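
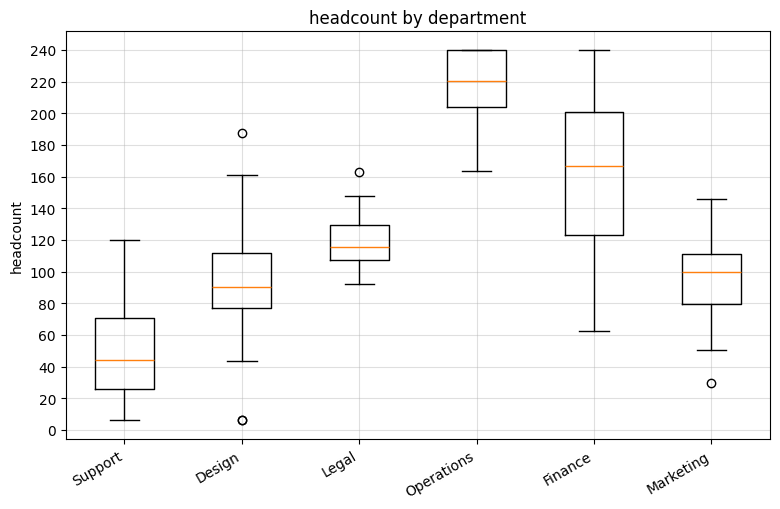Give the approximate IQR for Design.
≈ 40

Q3 ≈ 120, Q1 ≈ 80; IQR ≈ 40.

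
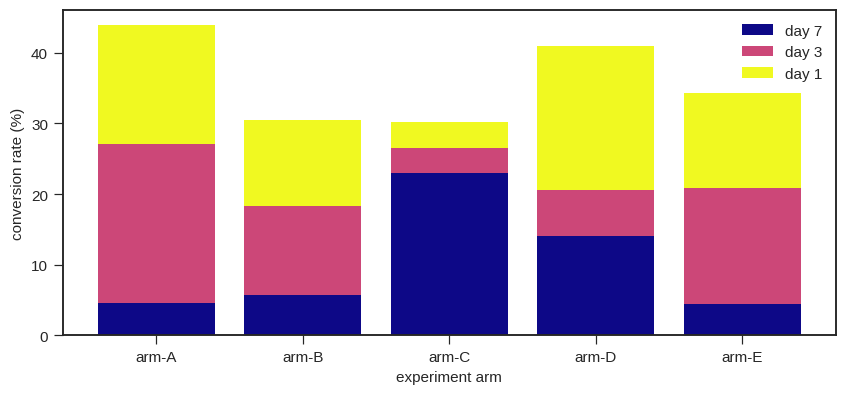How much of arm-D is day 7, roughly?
day 7 top ≈ 15, bottom ≈ 0; segment ≈ 15.

≈ 15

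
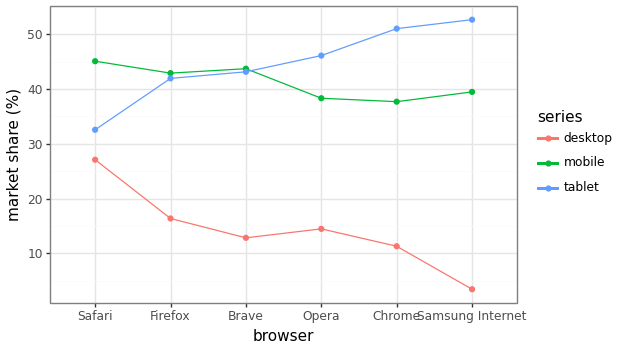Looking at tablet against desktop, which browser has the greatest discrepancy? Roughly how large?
Samsung Internet, ≈ 50 %

Samsung Internet: tablet ≈ 55, desktop ≈ 5 → gap ≈ 50. Next-largest (Chrome) is only ≈ 40.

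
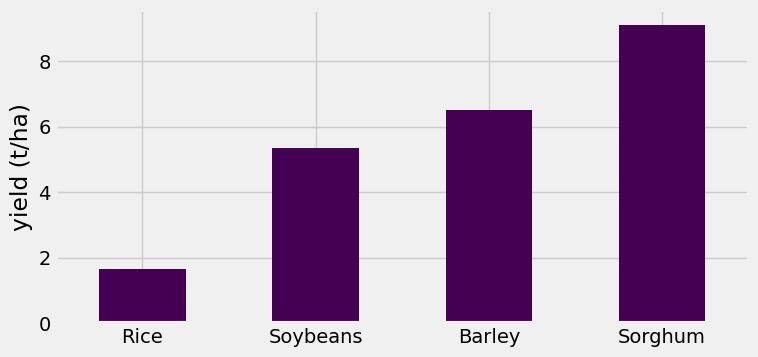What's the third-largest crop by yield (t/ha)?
Soybeans

Top 4: Sorghum ≈ 9, Barley ≈ 7, Soybeans ≈ 5, Rice ≈ 2.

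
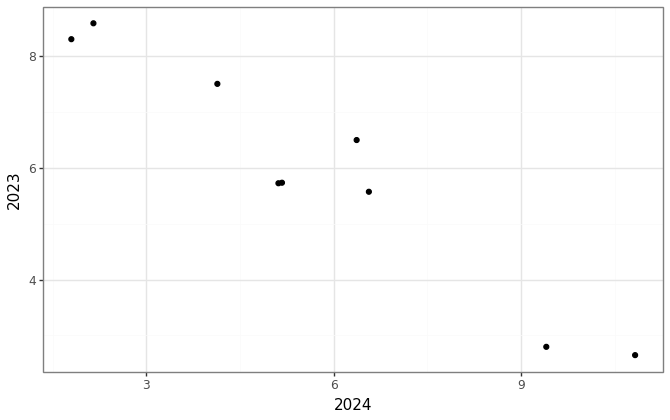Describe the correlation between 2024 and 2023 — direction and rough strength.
negative, strong

Points are negatively correlated; strong (|r| ≈ 1.0).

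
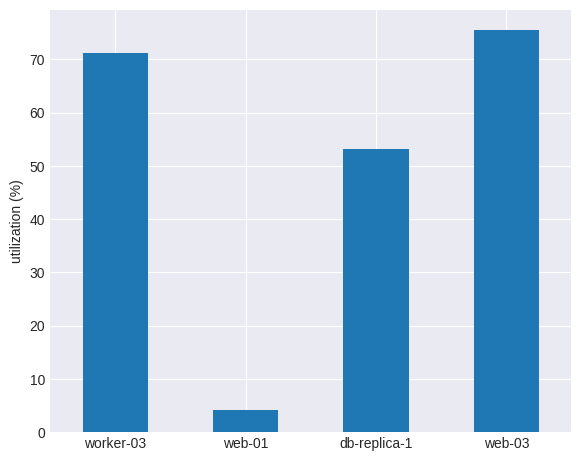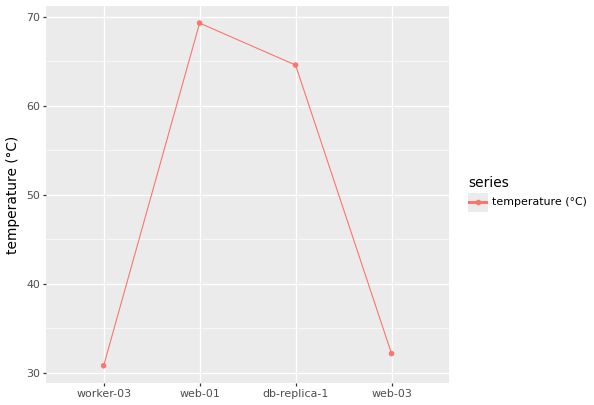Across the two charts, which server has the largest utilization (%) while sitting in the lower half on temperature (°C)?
web-03

Chart 2 median temperature (°C) ≈ 50; below-median servers: worker-03, web-03. Among those, web-03 has the highest utilization (%) (≈ 80).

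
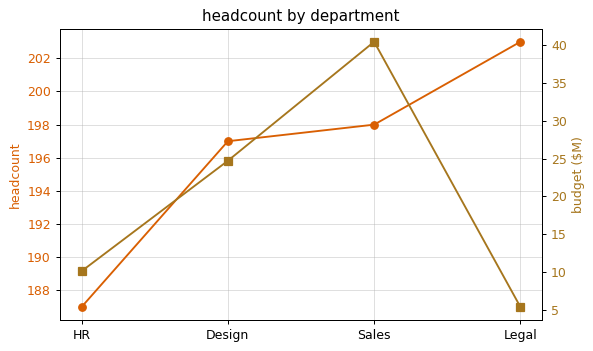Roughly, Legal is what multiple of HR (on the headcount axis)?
Legal ≈ 204, HR ≈ 188; 204/188 ≈ 1.09.

≈ 1.09×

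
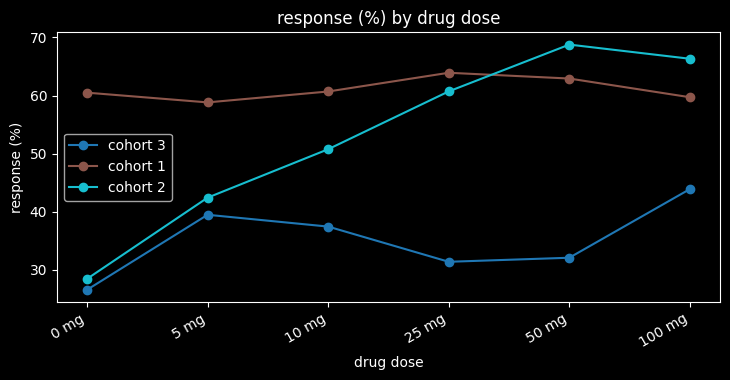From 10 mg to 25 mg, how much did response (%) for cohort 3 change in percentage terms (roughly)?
≈ -14.3%

10 mg ≈ 35, 25 mg ≈ 30; (30 − 35) / 35 ≈ -14.3%.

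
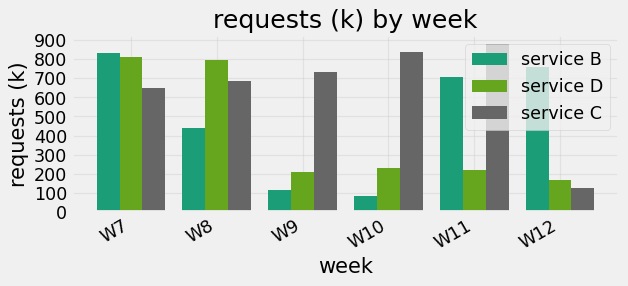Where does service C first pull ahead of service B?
W7: service C ≈ 600 vs service B ≈ 800 (not yet); W8: service C ≈ 700 vs service B ≈ 400 (first crossover).

W8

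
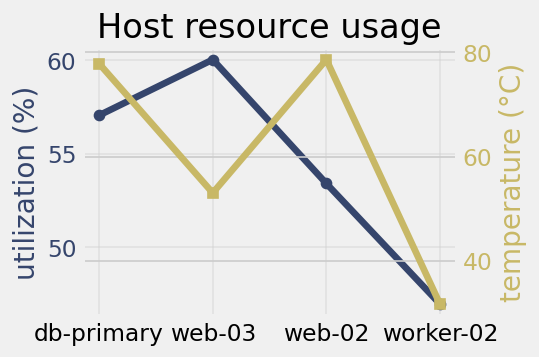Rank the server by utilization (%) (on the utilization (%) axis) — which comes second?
Top 3 (on the utilization (%) axis): web-03 ≈ 60, db-primary ≈ 58, web-02 ≈ 54.

db-primary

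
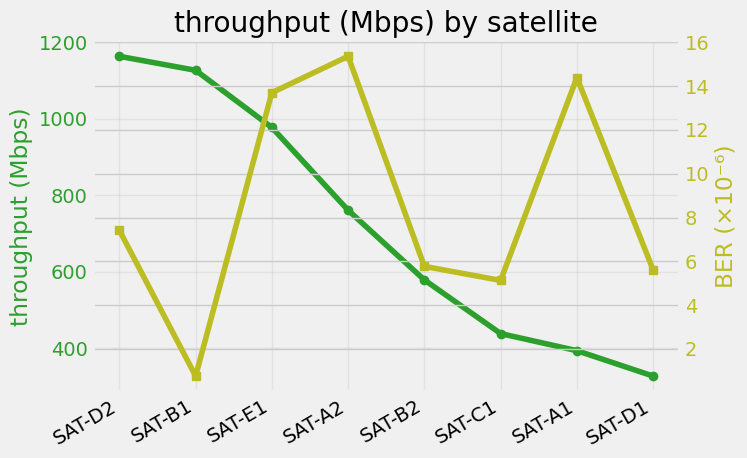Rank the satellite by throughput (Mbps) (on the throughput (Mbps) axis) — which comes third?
SAT-E1

Top 4 (on the throughput (Mbps) axis): SAT-D2 ≈ 1200, SAT-B1 ≈ 1100, SAT-E1 ≈ 1000, SAT-A2 ≈ 800.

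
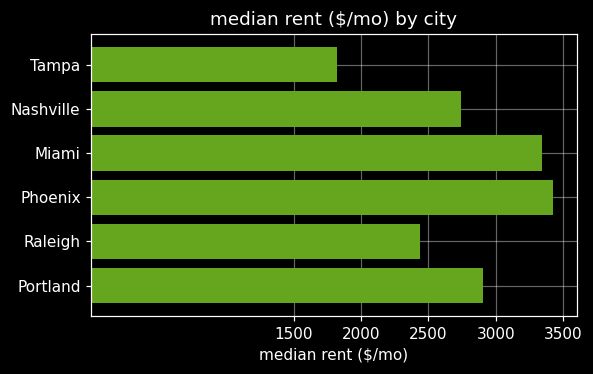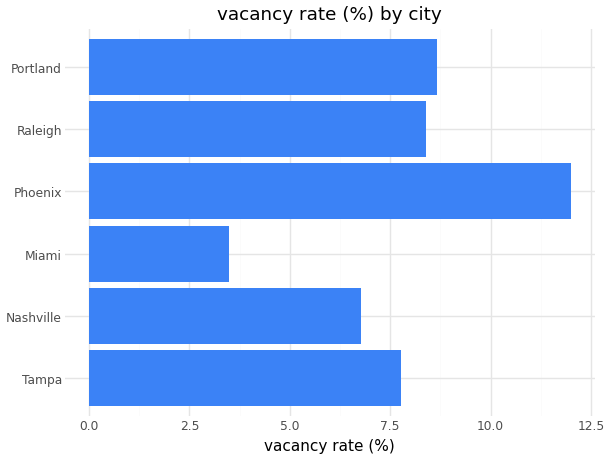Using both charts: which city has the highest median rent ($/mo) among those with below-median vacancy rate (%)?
Chart 2 median vacancy rate (%) ≈ 8; below-median cities: Tampa, Nashville, Miami. Among those, Miami has the highest median rent ($/mo) (≈ 3500).

Miami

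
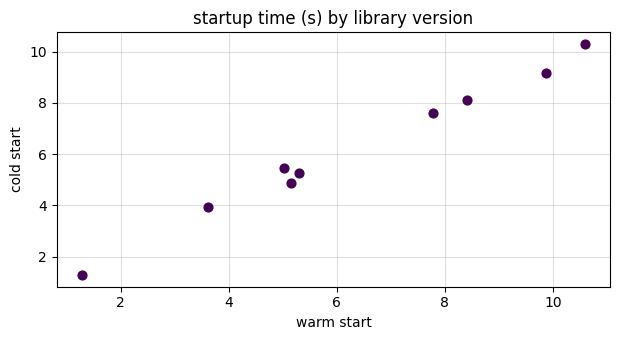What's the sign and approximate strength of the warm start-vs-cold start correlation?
positive, strong

Points are positively correlated; strong (|r| ≈ 1.0).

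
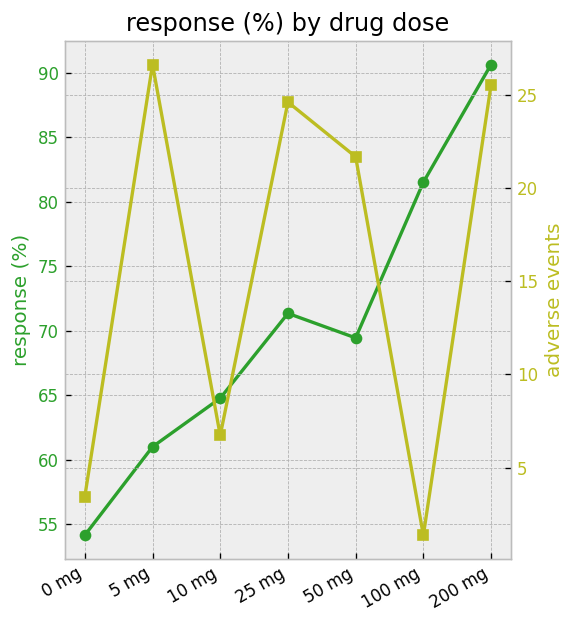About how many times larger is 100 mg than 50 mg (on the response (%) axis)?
100 mg ≈ 80, 50 mg ≈ 70; 80/70 ≈ 1.14.

≈ 1.14×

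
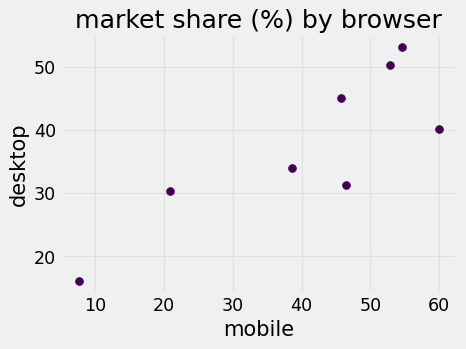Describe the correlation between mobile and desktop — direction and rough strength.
positive, strong

Points are positively correlated; strong (|r| ≈ 0.8).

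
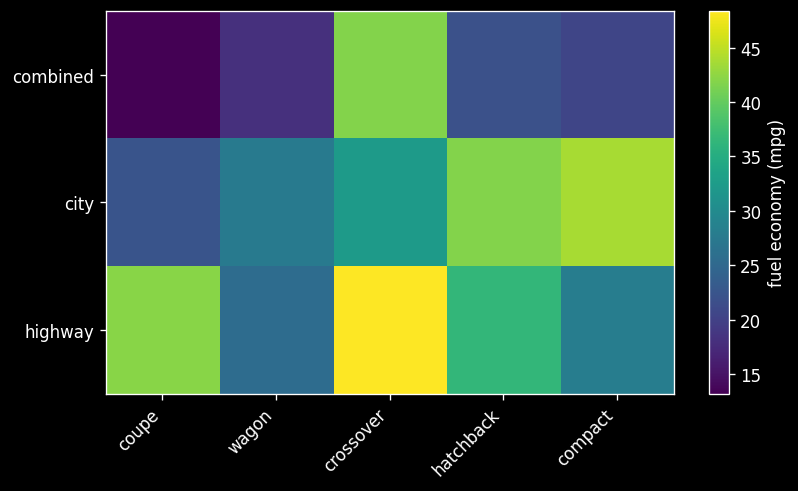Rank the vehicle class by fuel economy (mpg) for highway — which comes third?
Top 4 for highway: crossover ≈ 50, coupe ≈ 40, hatchback ≈ 35, compact ≈ 30.

hatchback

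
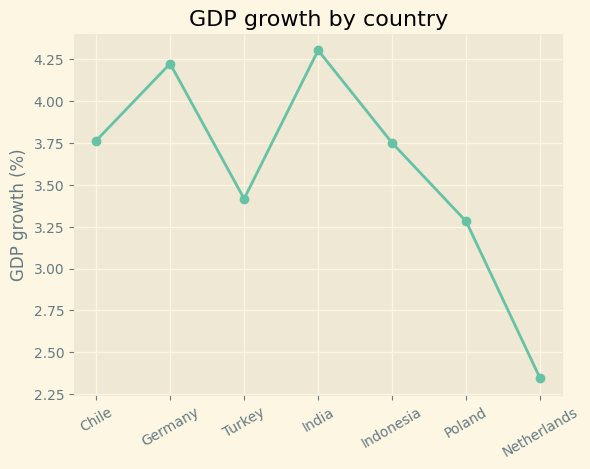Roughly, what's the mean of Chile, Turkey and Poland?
(3.8 + 3.4 + 3.2) / 3 ≈ 3.47.

≈ 3.47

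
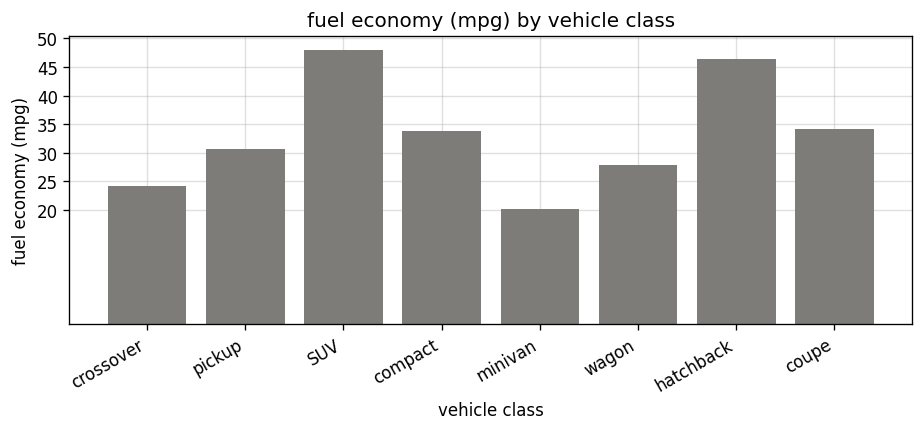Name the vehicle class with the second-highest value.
hatchback

Top 3: SUV ≈ 50, hatchback ≈ 45, coupe ≈ 35.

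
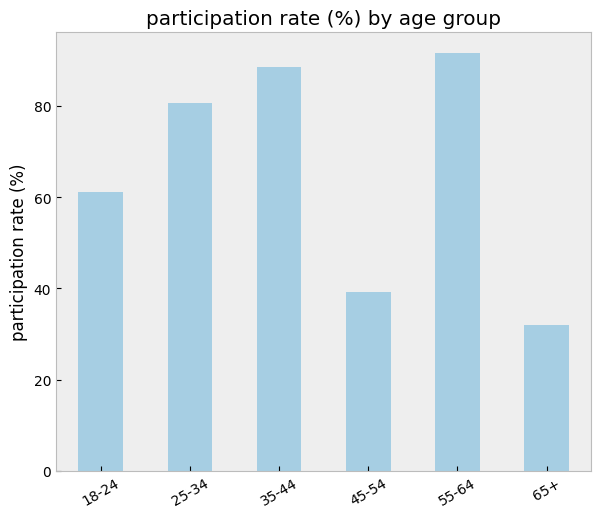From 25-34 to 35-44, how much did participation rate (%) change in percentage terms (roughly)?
25-34 ≈ 80, 35-44 ≈ 90; (90 − 80) / 80 ≈ +12.5%.

≈ +12.5%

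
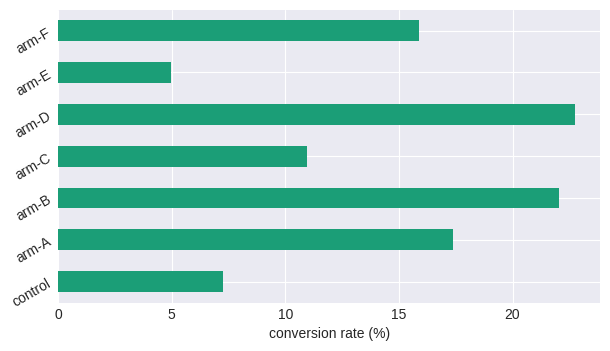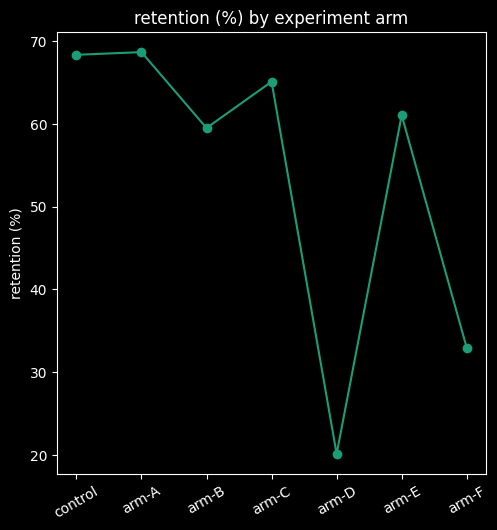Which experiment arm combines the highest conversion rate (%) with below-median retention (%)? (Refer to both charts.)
Chart 2 median retention (%) ≈ 60; below-median experiment arms: arm-B, arm-D, arm-F. Among those, arm-D has the highest conversion rate (%) (≈ 25).

arm-D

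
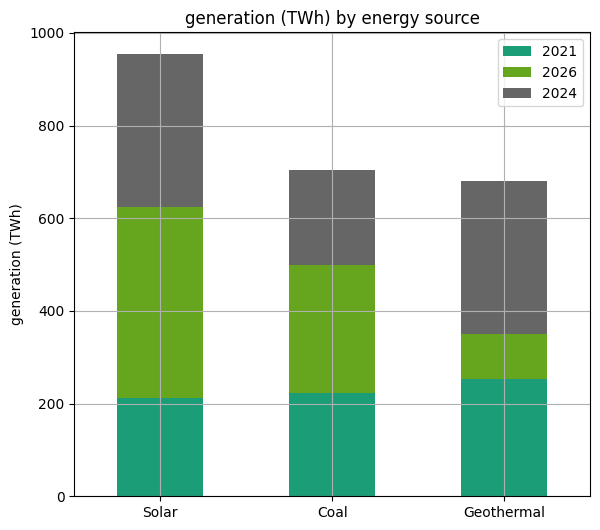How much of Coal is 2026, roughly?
2026 top ≈ 500, bottom ≈ 200; segment ≈ 300.

≈ 300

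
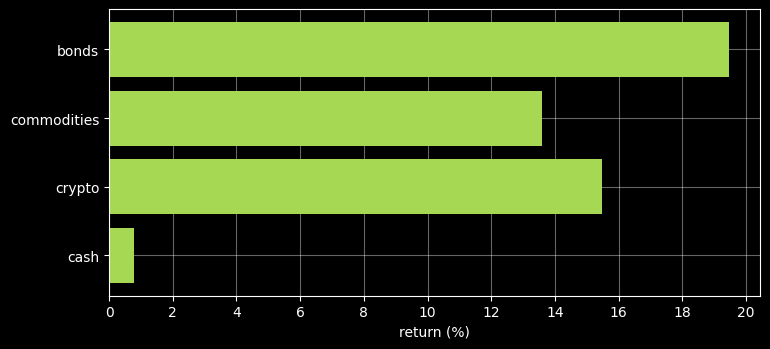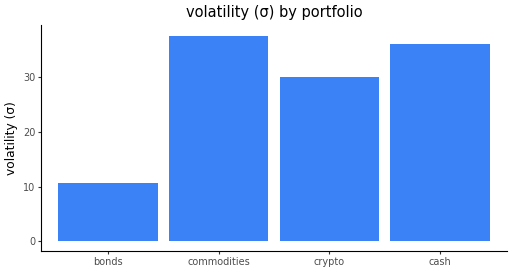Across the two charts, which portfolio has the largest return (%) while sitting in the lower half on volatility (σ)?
bonds

Chart 2 median volatility (σ) ≈ 35; below-median portfolios: bonds, crypto. Among those, bonds has the highest return (%) (≈ 20).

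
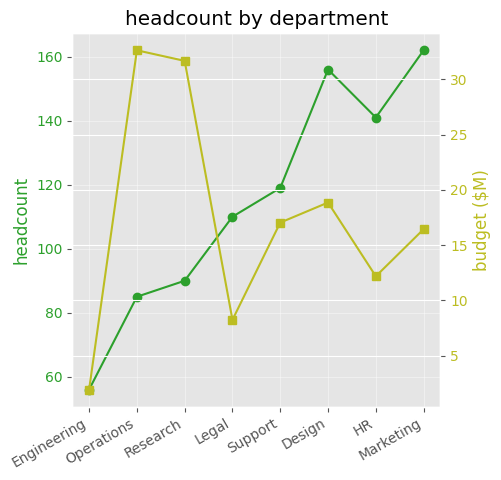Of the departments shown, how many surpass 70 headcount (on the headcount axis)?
Above 70: Operations, Research, Legal, Support, Design, HR, Marketing.

7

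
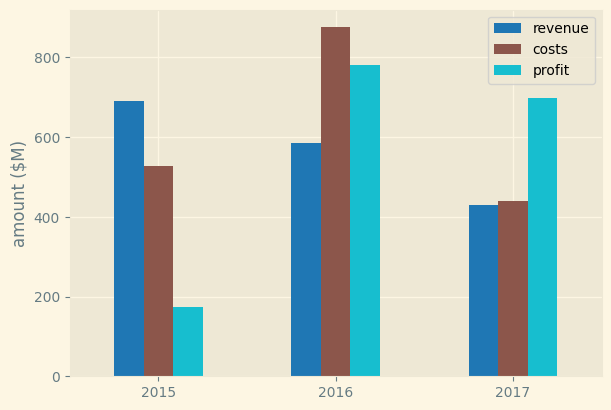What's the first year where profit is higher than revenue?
2016

2015: profit ≈ 200 vs revenue ≈ 700 (not yet); 2016: profit ≈ 800 vs revenue ≈ 600 (first crossover).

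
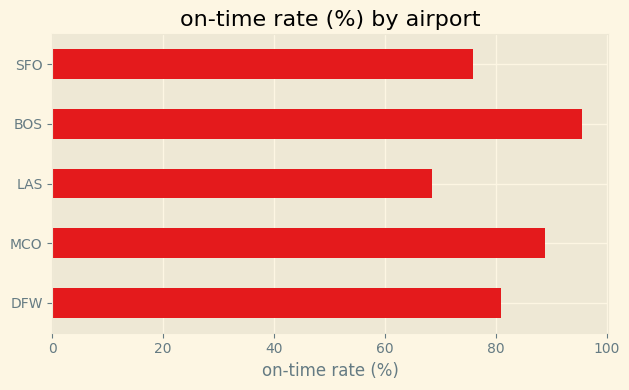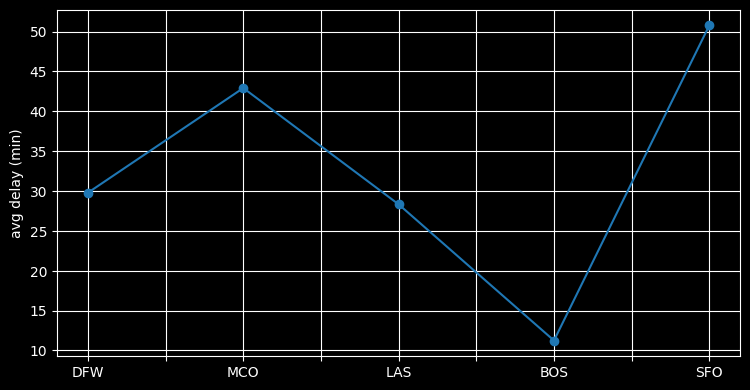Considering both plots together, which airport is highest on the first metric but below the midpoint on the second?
BOS

Chart 2 median avg delay (min) ≈ 30; below-median airports: LAS, BOS. Among those, BOS has the highest on-time rate (%) (≈ 100).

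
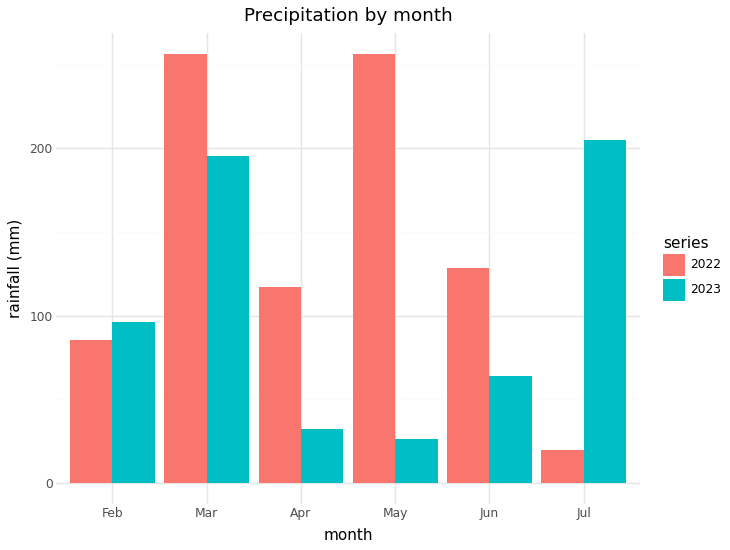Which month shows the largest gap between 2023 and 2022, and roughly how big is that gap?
May: 2023 ≈ 25, 2022 ≈ 250 → gap ≈ 225. Next-largest (Jul) is only ≈ 175.

May, ≈ 225 mm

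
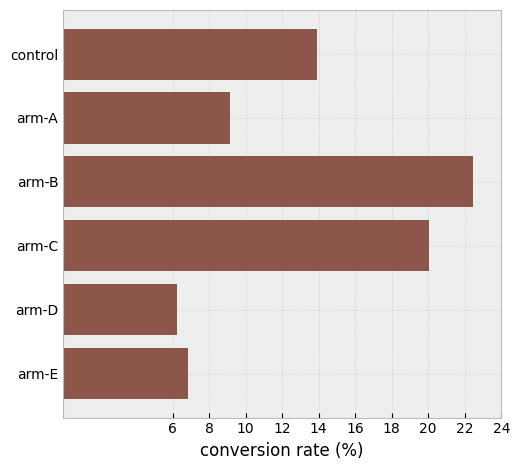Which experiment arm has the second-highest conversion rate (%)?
arm-C

Top 3: arm-B ≈ 22, arm-C ≈ 20, control ≈ 14.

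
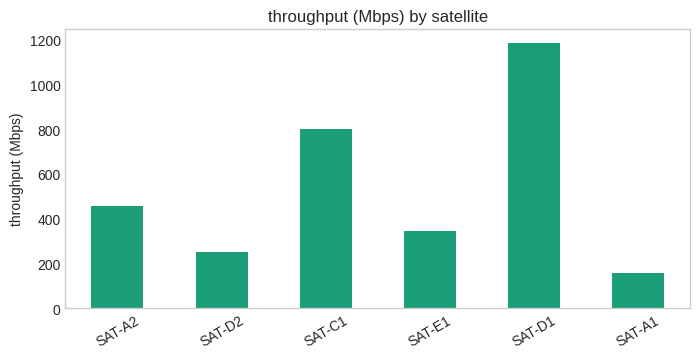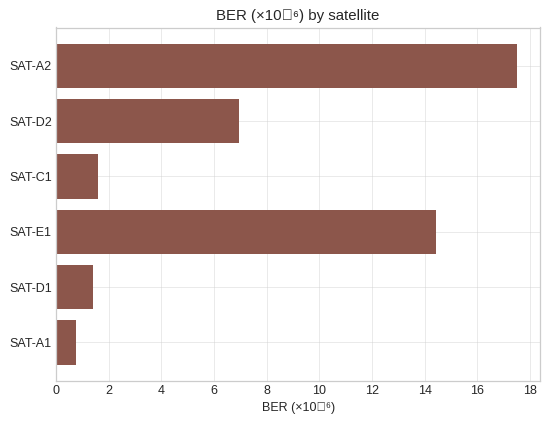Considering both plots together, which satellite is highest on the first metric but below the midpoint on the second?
SAT-D1

Chart 2 median BER (×10⁻⁶) ≈ 4; below-median satellites: SAT-C1, SAT-D1, SAT-A1. Among those, SAT-D1 has the highest throughput (Mbps) (≈ 1200).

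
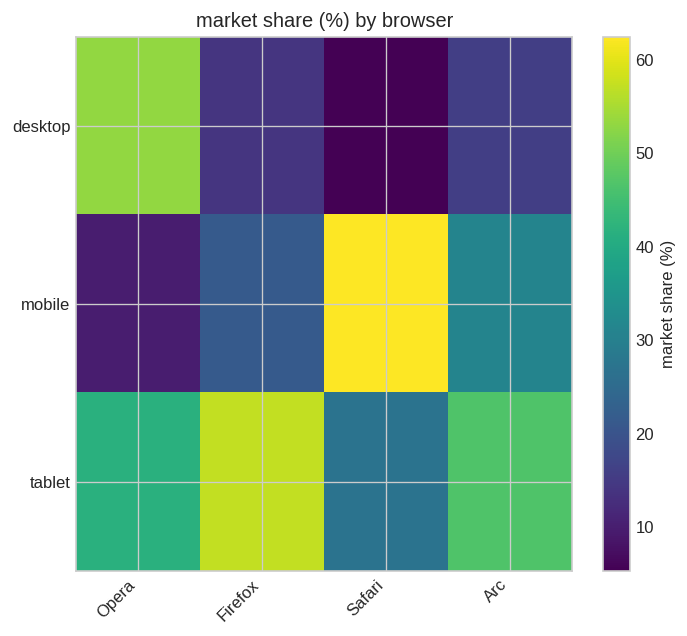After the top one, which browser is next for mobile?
Arc

Top 3 for mobile: Safari ≈ 60, Arc ≈ 30, Firefox ≈ 20.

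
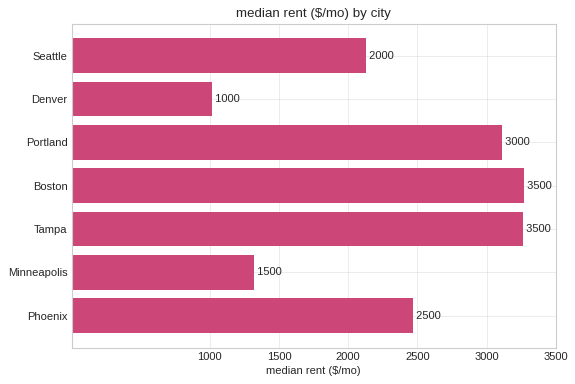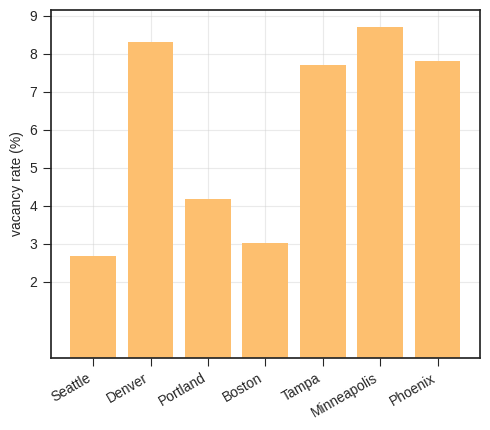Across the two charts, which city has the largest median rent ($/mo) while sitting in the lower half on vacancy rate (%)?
Boston

Chart 2 median vacancy rate (%) ≈ 8; below-median cities: Seattle, Portland, Boston. Among those, Boston has the highest median rent ($/mo) (≈ 3500).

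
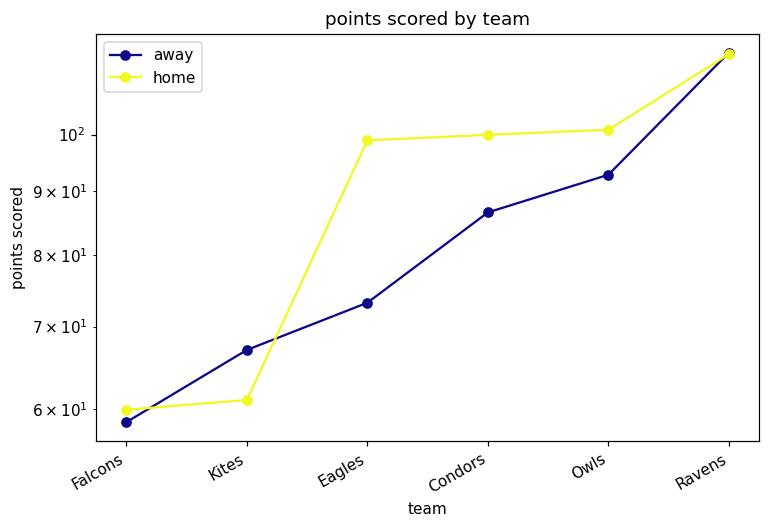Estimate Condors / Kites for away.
≈ 1.31×

Condors ≈ 85, Kites ≈ 65; 85/65 ≈ 1.31.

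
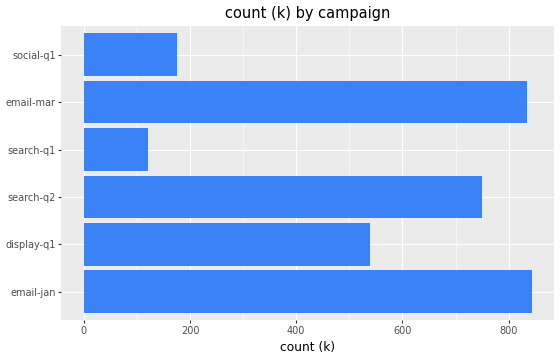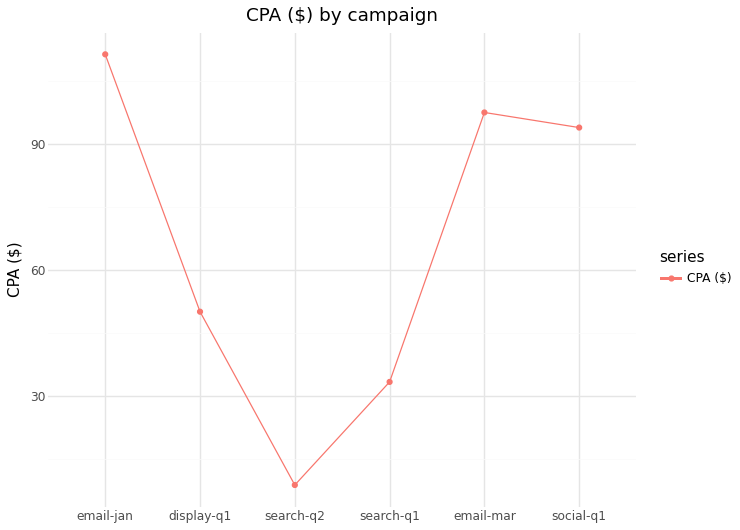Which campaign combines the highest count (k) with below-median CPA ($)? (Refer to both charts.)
search-q2

Chart 2 median CPA ($) ≈ 80; below-median campaigns: display-q1, search-q2, search-q1. Among those, search-q2 has the highest count (k) (≈ 800).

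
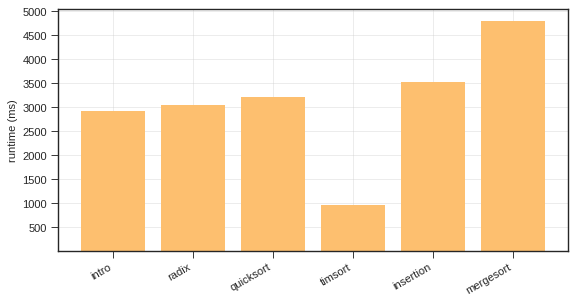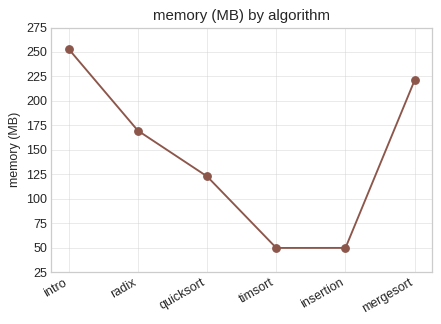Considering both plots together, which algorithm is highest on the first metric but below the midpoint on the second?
insertion

Chart 2 median memory (MB) ≈ 150; below-median algorithms: quicksort, timsort, insertion. Among those, insertion has the highest runtime (ms) (≈ 3500).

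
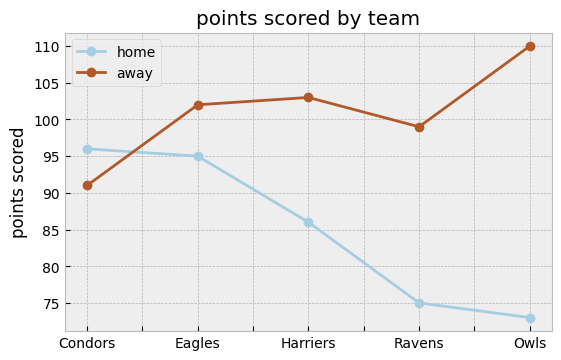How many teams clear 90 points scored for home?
Above 90: Condors, Eagles.

2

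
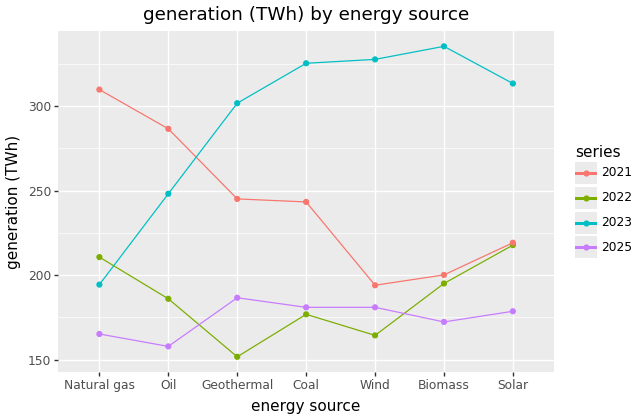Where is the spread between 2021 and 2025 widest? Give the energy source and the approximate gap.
Natural gas: 2021 ≈ 300, 2025 ≈ 160 → gap ≈ 140. Next-largest (Oil) is only ≈ 120.

Natural gas, ≈ 140 TWh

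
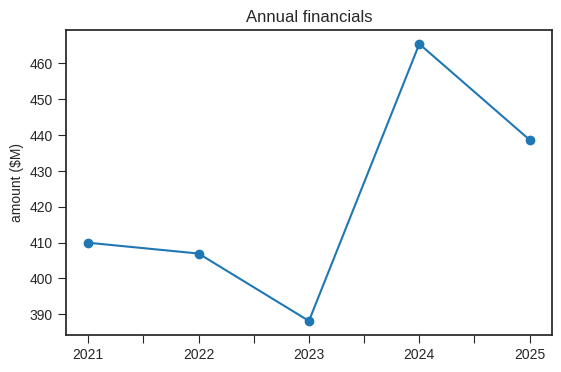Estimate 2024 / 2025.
≈ 1.07×

2024 ≈ 470, 2025 ≈ 440; 470/440 ≈ 1.07.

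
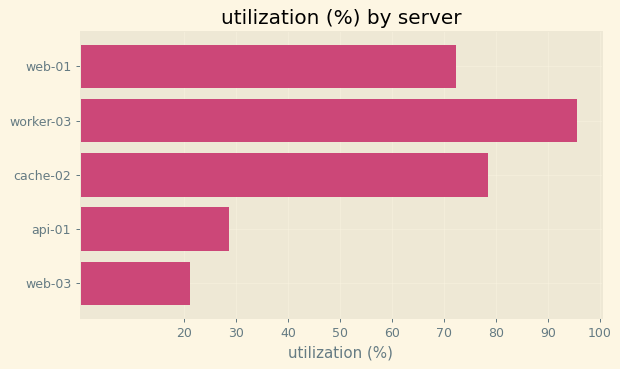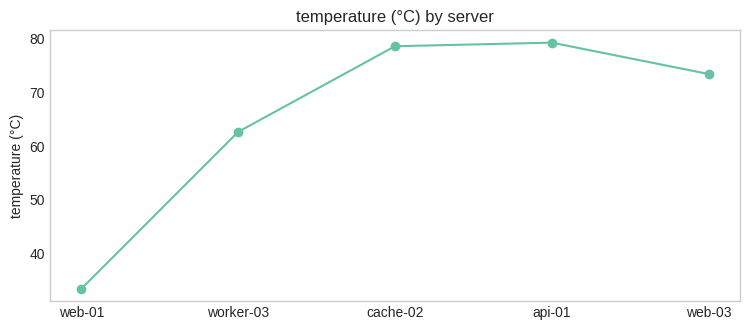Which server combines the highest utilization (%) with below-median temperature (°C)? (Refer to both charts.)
worker-03

Chart 2 median temperature (°C) ≈ 70; below-median servers: web-01, worker-03. Among those, worker-03 has the highest utilization (%) (≈ 100).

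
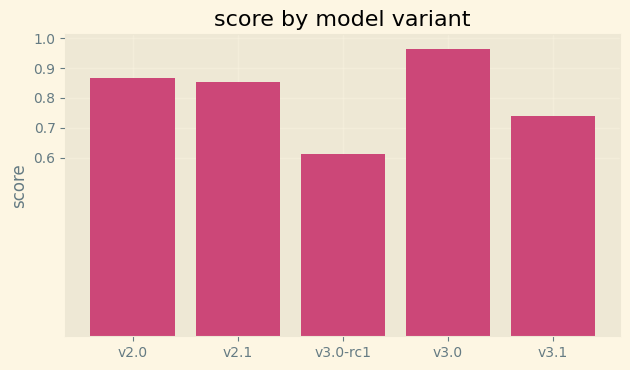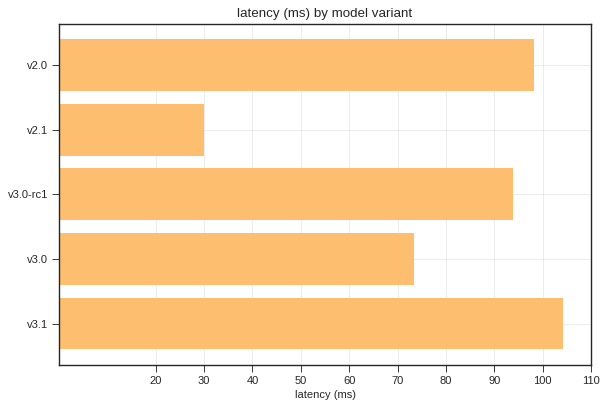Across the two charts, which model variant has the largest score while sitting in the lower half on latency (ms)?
v3.0

Chart 2 median latency (ms) ≈ 90; below-median model variants: v2.1, v3.0. Among those, v3.0 has the highest score (≈ 1).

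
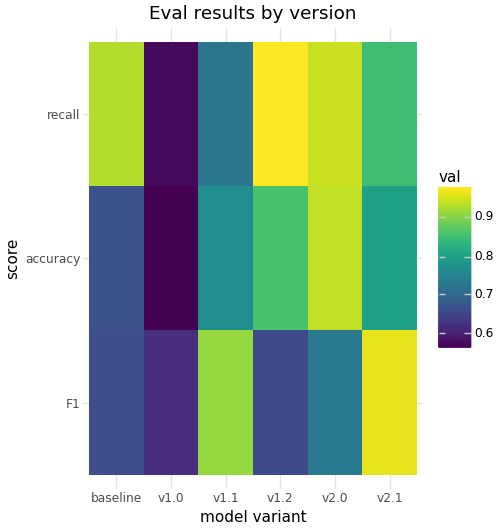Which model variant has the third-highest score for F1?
v2.0

Top 4 for F1: v2.1 ≈ 0.95, v1.1 ≈ 0.90, v2.0 ≈ 0.75, baseline ≈ 0.65.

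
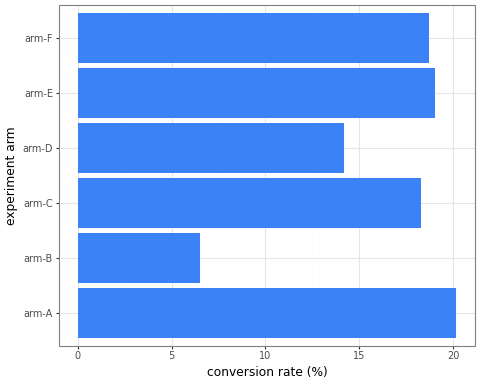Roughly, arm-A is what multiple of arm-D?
arm-A ≈ 20, arm-D ≈ 14; 20/14 ≈ 1.43.

≈ 1.43×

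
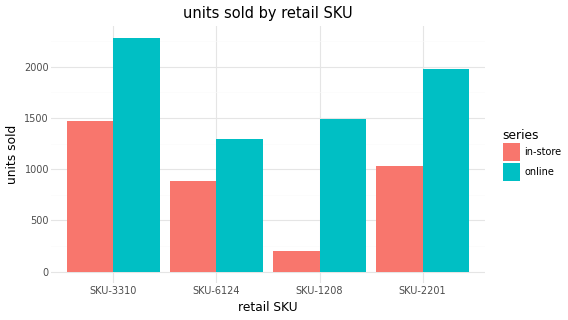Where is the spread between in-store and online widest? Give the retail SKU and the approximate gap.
SKU-1208: in-store ≈ 200, online ≈ 1400 → gap ≈ 1200. Next-largest (SKU-2201) is only ≈ 1000.

SKU-1208, ≈ 1200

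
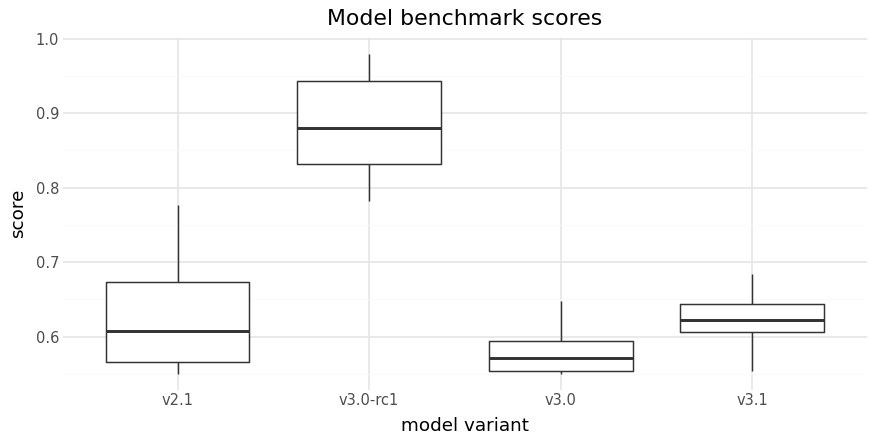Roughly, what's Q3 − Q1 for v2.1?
Q3 ≈ 0.65, Q1 ≈ 0.55; IQR ≈ 0.10.

≈ 0.10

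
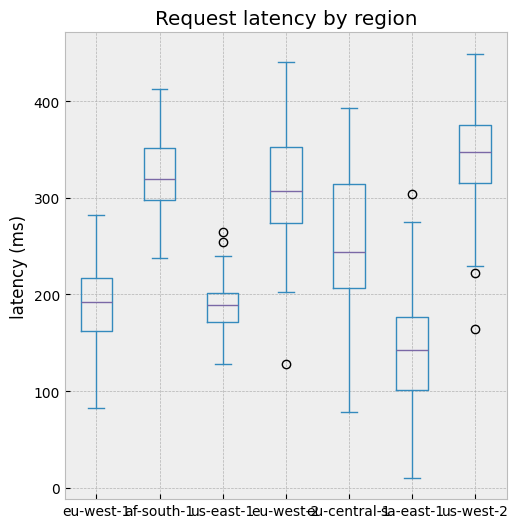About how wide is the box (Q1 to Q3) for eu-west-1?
≈ 60

Q3 ≈ 220, Q1 ≈ 160; IQR ≈ 60.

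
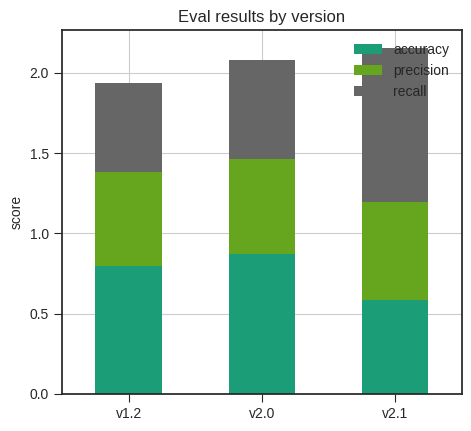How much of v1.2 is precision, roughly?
precision top ≈ 1.4, bottom ≈ 0.8; segment ≈ 0.6.

≈ 0.6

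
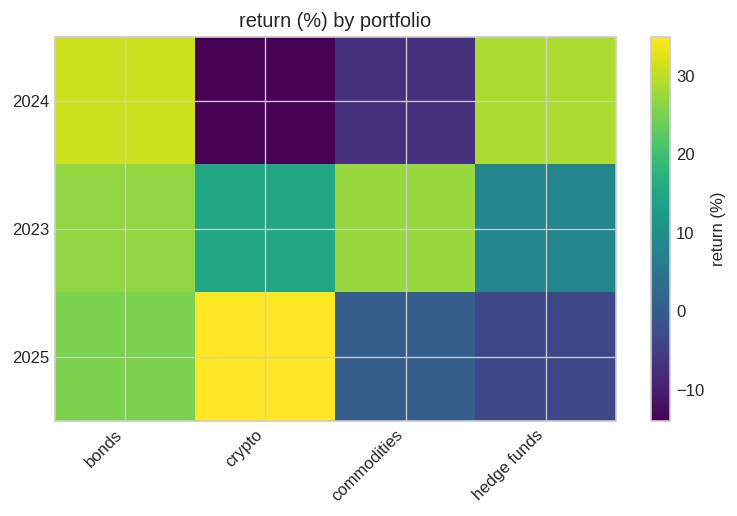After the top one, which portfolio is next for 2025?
bonds

Top 3 for 2025: crypto ≈ 35, bonds ≈ 25, commodities ≈ 0.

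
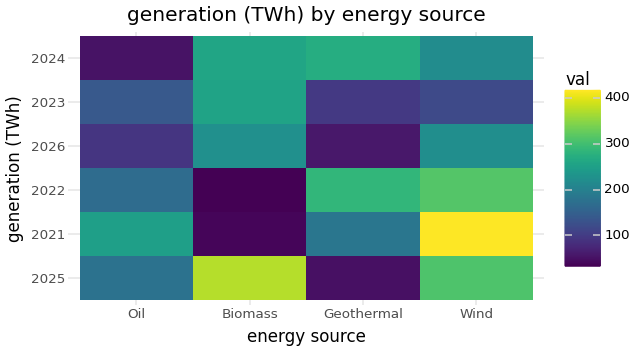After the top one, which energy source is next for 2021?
Top 3 for 2021: Wind ≈ 400, Oil ≈ 250, Geothermal ≈ 200.

Oil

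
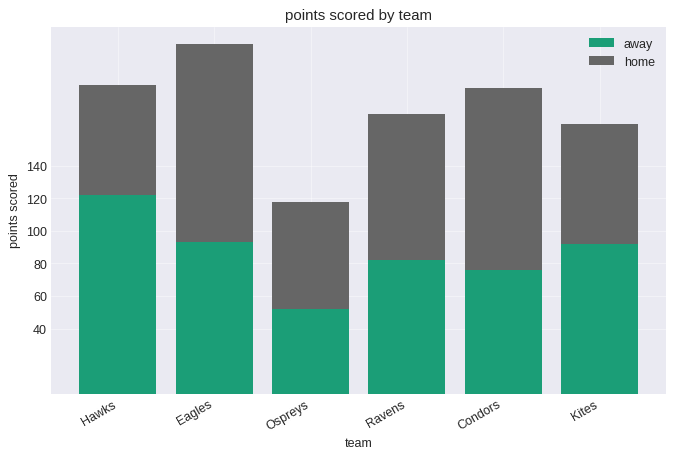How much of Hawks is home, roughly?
home top ≈ 200, bottom ≈ 120; segment ≈ 80.

≈ 80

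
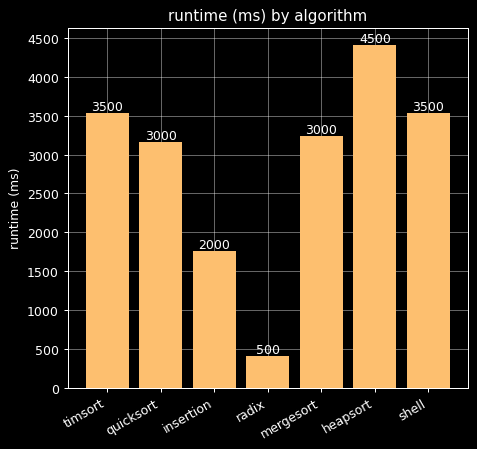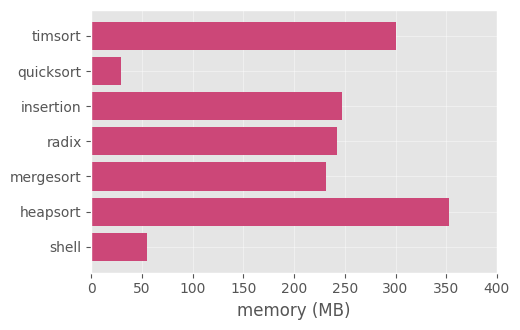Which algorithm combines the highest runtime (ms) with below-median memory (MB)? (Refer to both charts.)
Chart 2 median memory (MB) ≈ 250; below-median algorithms: quicksort, mergesort, shell. Among those, shell has the highest runtime (ms) (≈ 3500).

shell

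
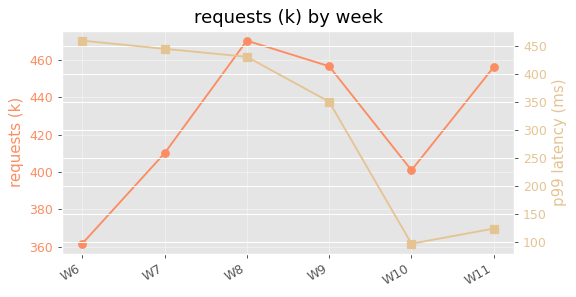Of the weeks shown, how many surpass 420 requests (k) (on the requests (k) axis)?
Above 420: W8, W9, W11.

3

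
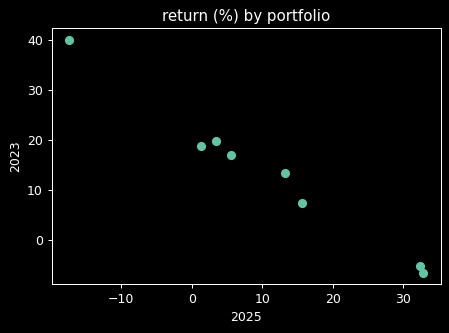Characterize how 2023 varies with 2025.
negative, strong

Points are negatively correlated; strong (|r| ≈ 1.0).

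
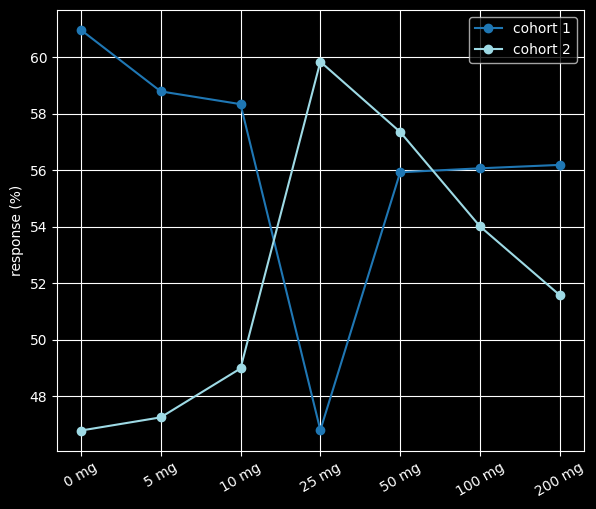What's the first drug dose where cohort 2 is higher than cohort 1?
25 mg

10 mg: cohort 2 ≈ 48 vs cohort 1 ≈ 58 (not yet); 25 mg: cohort 2 ≈ 60 vs cohort 1 ≈ 46 (first crossover).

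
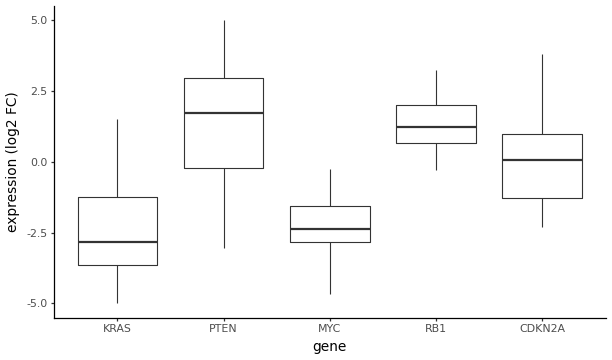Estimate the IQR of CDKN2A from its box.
≈ 2.5

Q3 ≈ 1.0, Q1 ≈ -1.5; IQR ≈ 2.5.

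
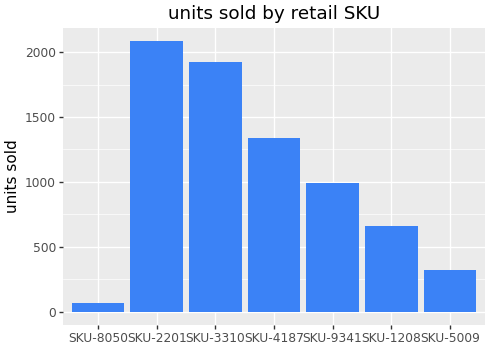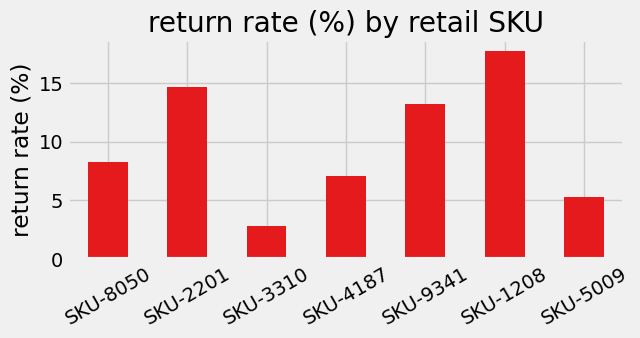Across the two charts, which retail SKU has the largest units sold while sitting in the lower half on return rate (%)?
SKU-3310

Chart 2 median return rate (%) ≈ 8; below-median retail SKUs: SKU-3310, SKU-4187, SKU-5009. Among those, SKU-3310 has the highest units sold (≈ 2000).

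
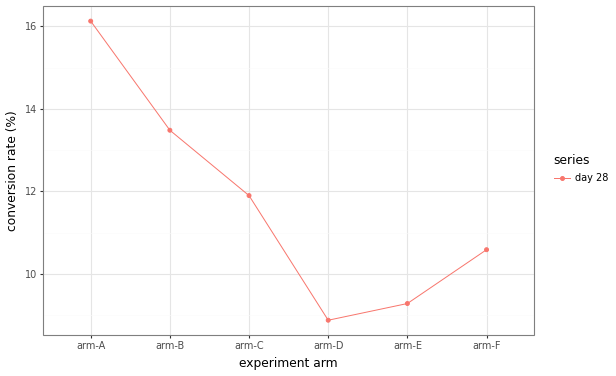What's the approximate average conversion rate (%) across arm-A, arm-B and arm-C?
≈ 14

(16 + 13 + 12) / 3 ≈ 14.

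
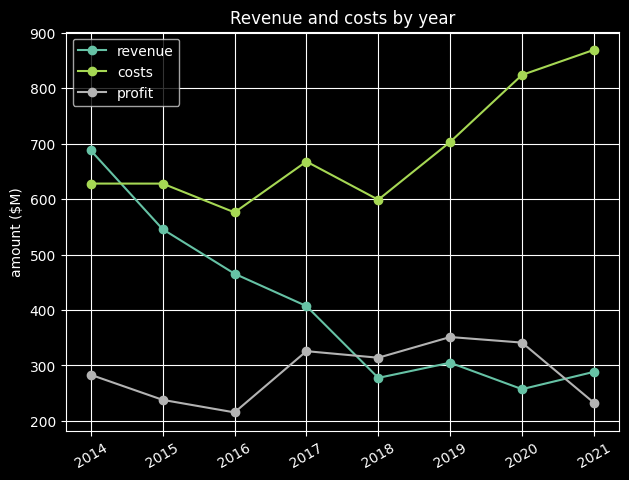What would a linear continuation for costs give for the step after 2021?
≈ 1000

Last three: 700, 800, 900 → slope ≈ 100/step → next ≈ 1000.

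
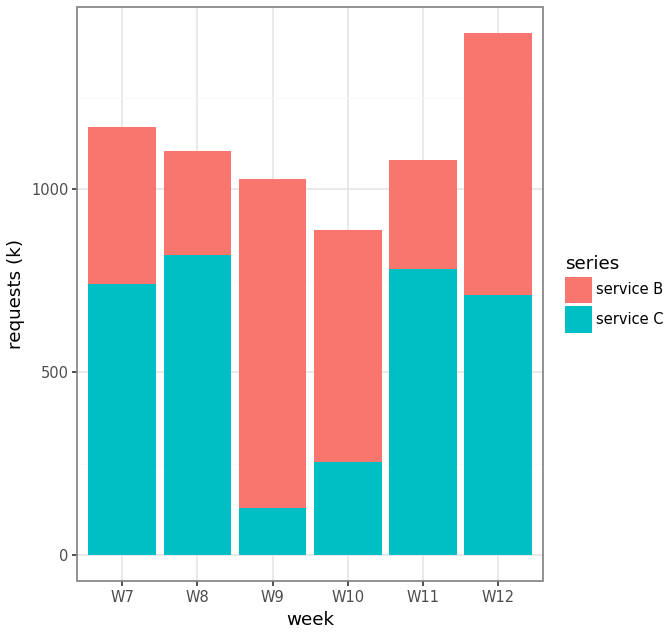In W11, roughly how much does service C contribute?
service C top ≈ 800, bottom ≈ 0; segment ≈ 800.

≈ 800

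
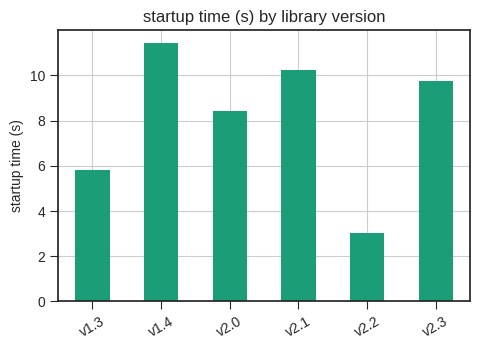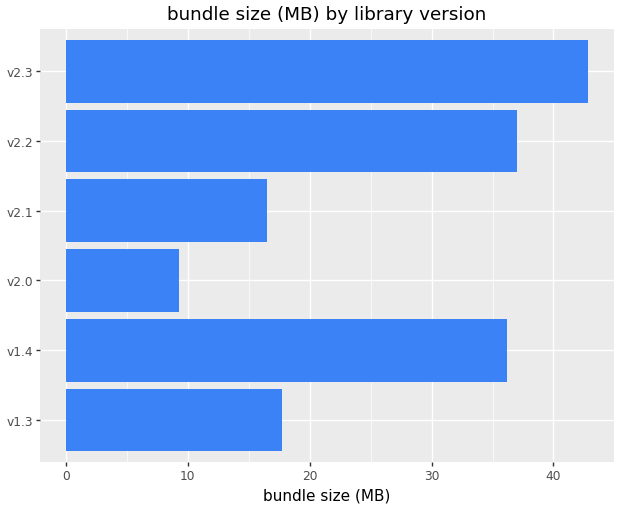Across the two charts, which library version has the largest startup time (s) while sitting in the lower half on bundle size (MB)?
Chart 2 median bundle size (MB) ≈ 25; below-median library versions: v1.3, v2.0, v2.1. Among those, v2.1 has the highest startup time (s) (≈ 10).

v2.1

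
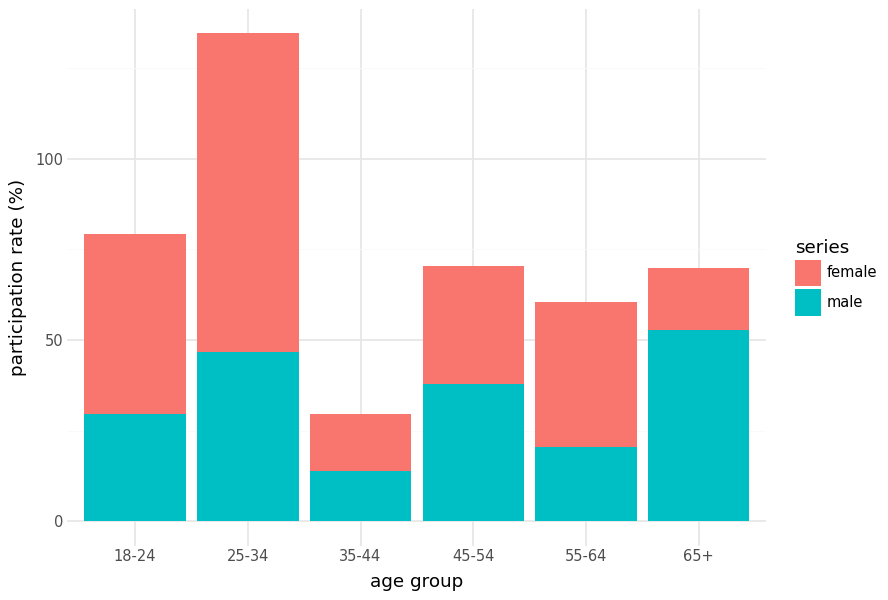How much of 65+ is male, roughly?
male top ≈ 60, bottom ≈ 0; segment ≈ 60.

≈ 60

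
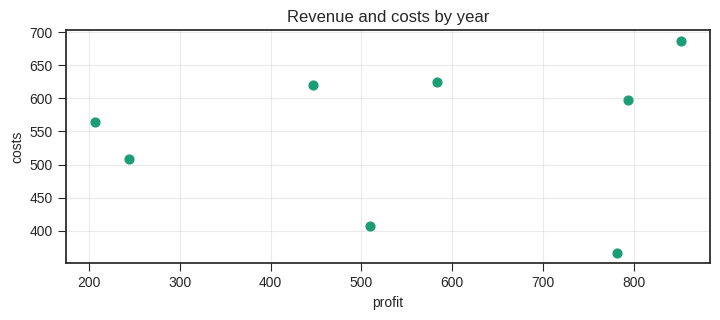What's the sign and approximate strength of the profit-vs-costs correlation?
Points are roughly uncorrelated; weak (|r| ≈ 0.1).

no clear correlation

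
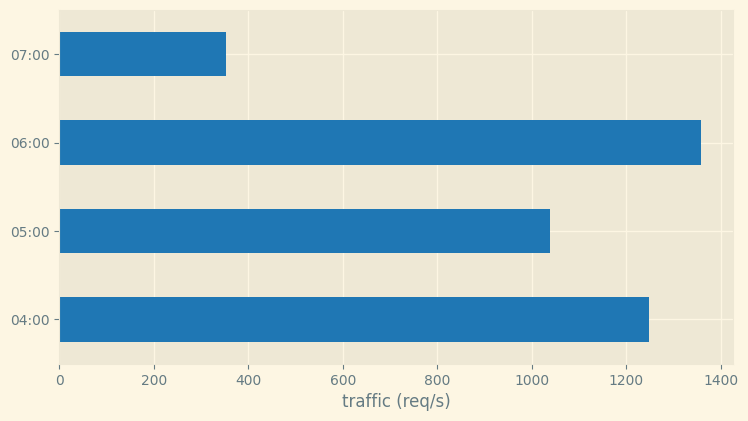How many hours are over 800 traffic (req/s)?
3

Above 800: 04:00, 05:00, 06:00.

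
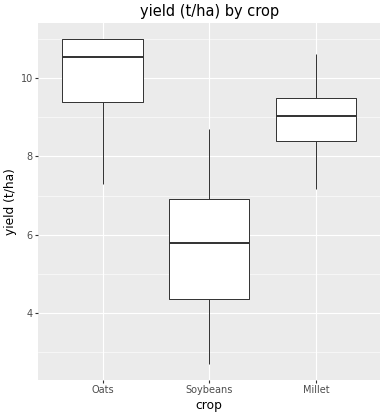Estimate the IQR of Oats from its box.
≈ 1.5

Q3 ≈ 11.0, Q1 ≈ 9.5; IQR ≈ 1.5.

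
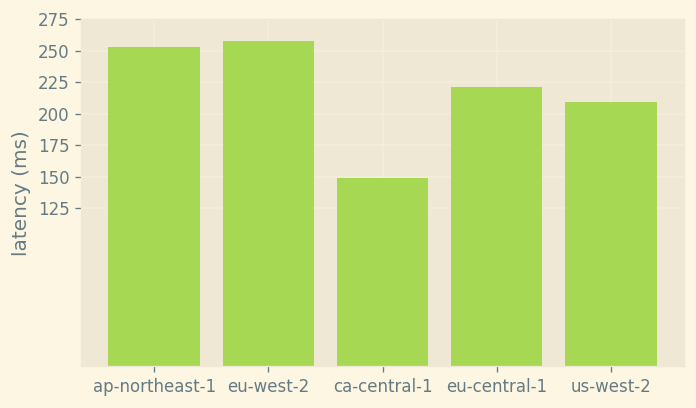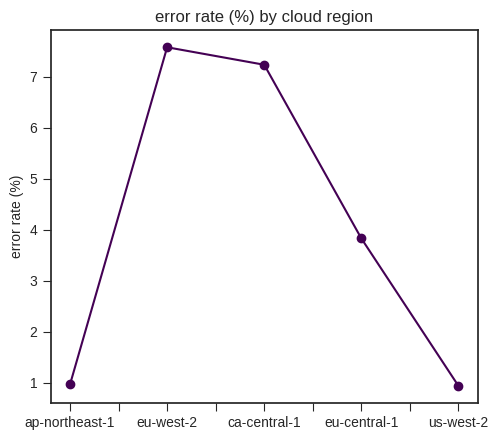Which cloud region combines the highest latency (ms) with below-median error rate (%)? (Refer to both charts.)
Chart 2 median error rate (%) ≈ 4; below-median cloud regions: ap-northeast-1, us-west-2. Among those, ap-northeast-1 has the highest latency (ms) (≈ 250).

ap-northeast-1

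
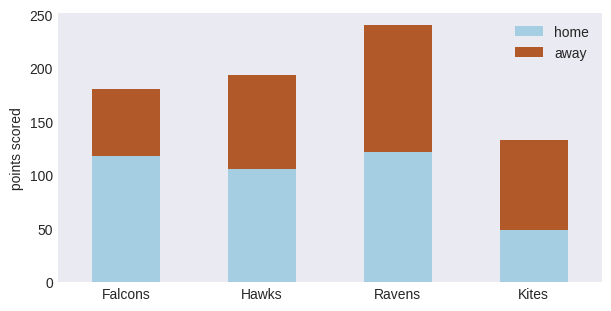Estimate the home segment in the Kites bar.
≈ 40

home top ≈ 40, bottom ≈ 0; segment ≈ 40.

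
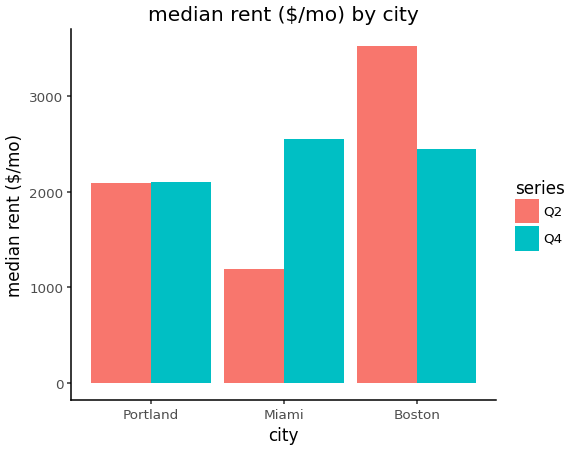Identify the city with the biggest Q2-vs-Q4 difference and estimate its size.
Miami: Q2 ≈ 1000, Q4 ≈ 2500 → gap ≈ 1500. Next-largest (Boston) is only ≈ 1000.

Miami, ≈ 1500 $/mo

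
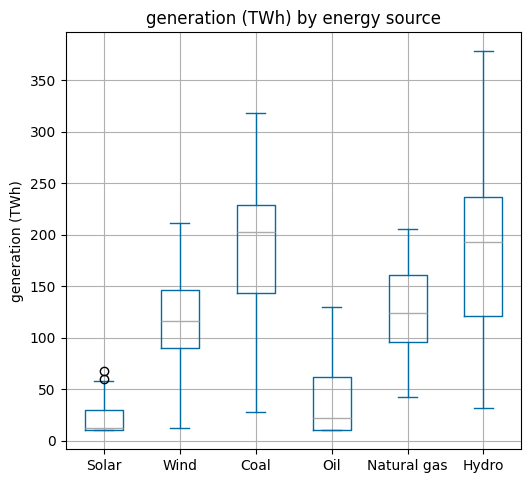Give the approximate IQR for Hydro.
Q3 ≈ 240, Q1 ≈ 120; IQR ≈ 120.

≈ 120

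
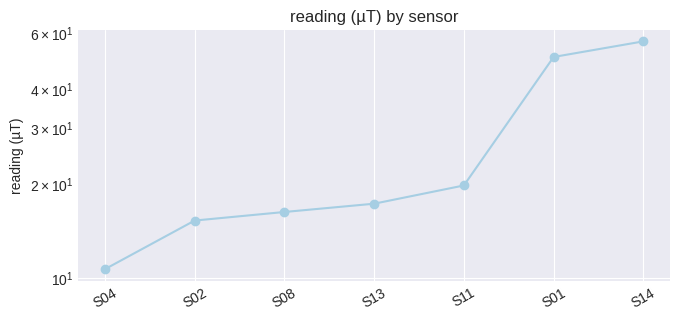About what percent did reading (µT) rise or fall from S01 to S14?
S01 ≈ 50, S14 ≈ 55; (55 − 50) / 50 ≈ +10%.

≈ +10%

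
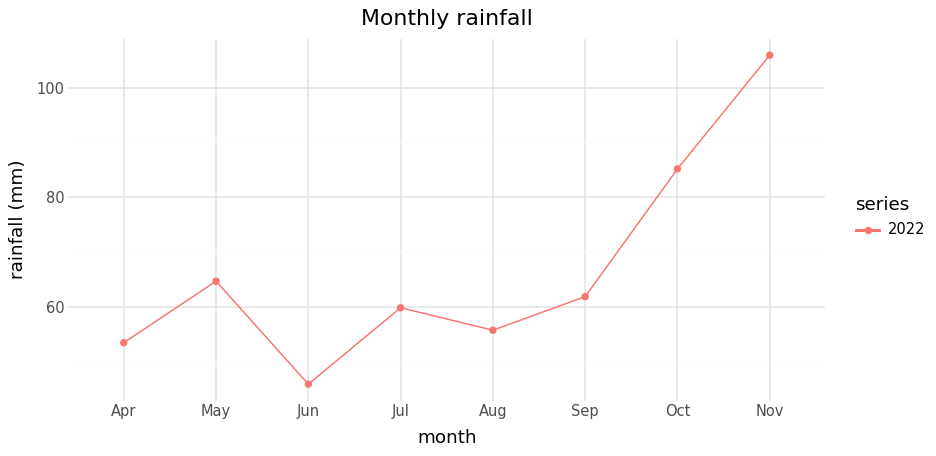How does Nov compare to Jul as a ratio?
Nov ≈ 105, Jul ≈ 60; 105/60 ≈ 1.75.

≈ 1.75×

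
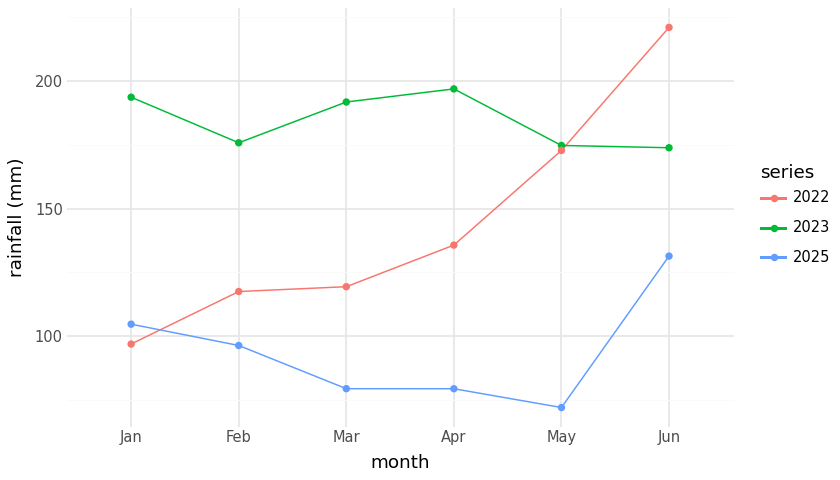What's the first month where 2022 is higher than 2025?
Jan: 2022 ≈ 100 vs 2025 ≈ 100 (not yet); Feb: 2022 ≈ 120 vs 2025 ≈ 100 (first crossover).

Feb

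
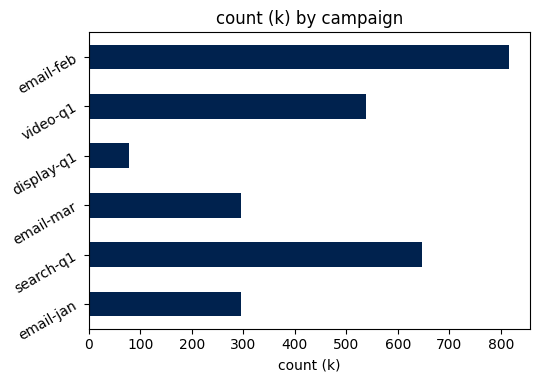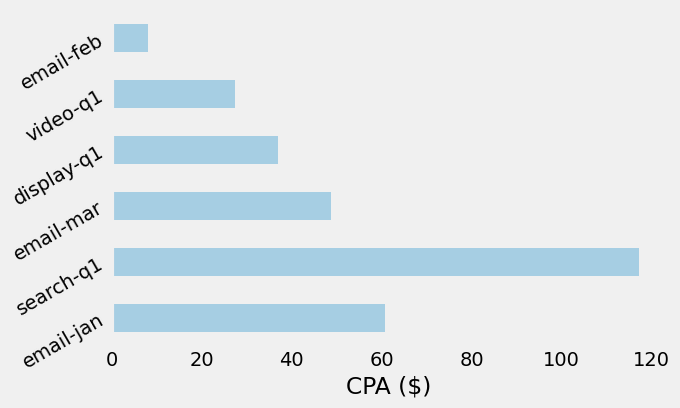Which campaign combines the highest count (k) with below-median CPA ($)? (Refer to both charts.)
Chart 2 median CPA ($) ≈ 40; below-median campaigns: display-q1, video-q1, email-feb. Among those, email-feb has the highest count (k) (≈ 800).

email-feb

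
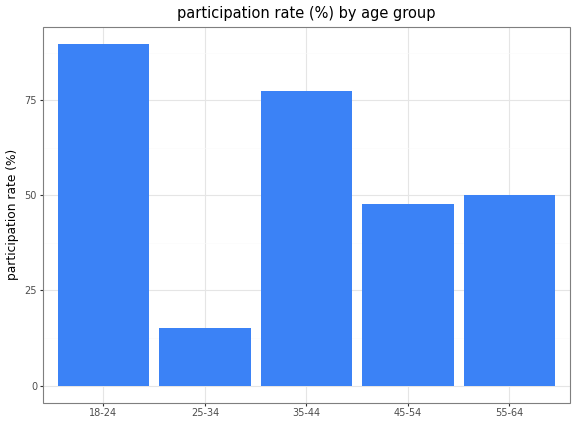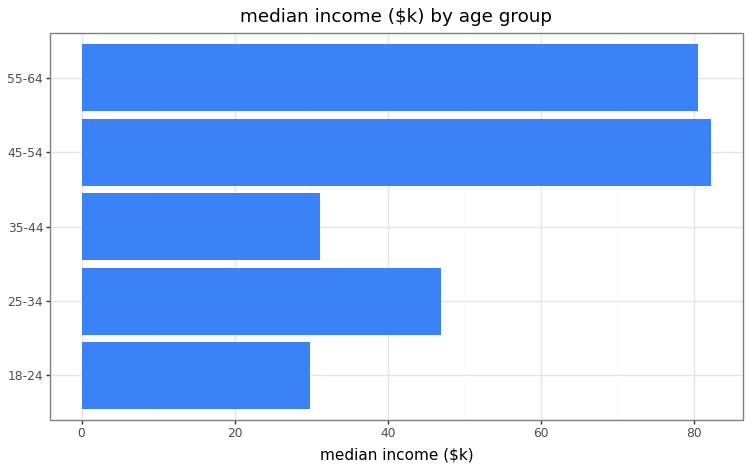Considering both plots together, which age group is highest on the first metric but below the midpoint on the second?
Chart 2 median median income ($k) ≈ 50; below-median age groups: 18-24, 35-44. Among those, 18-24 has the highest participation rate (%) (≈ 90).

18-24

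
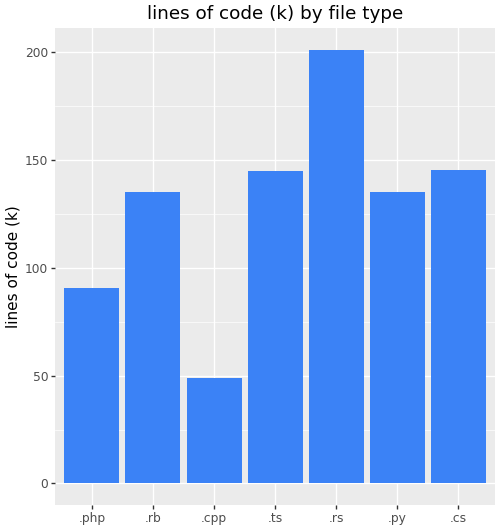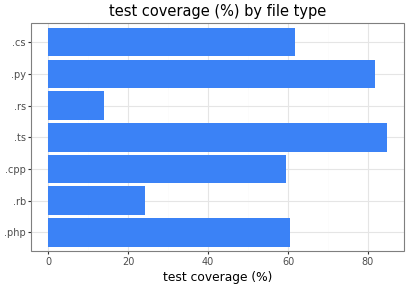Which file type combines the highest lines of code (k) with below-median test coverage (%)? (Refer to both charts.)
Chart 2 median test coverage (%) ≈ 60; below-median file types: .rb, .cpp, .rs. Among those, .rs has the highest lines of code (k) (≈ 200).

.rs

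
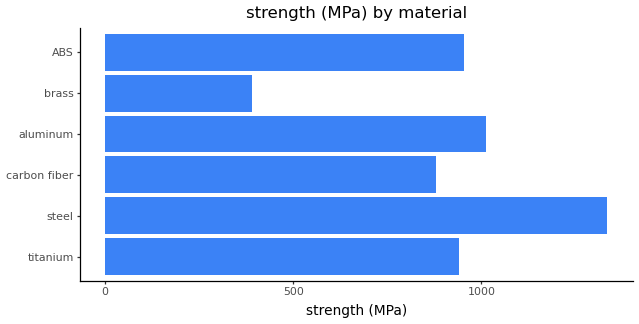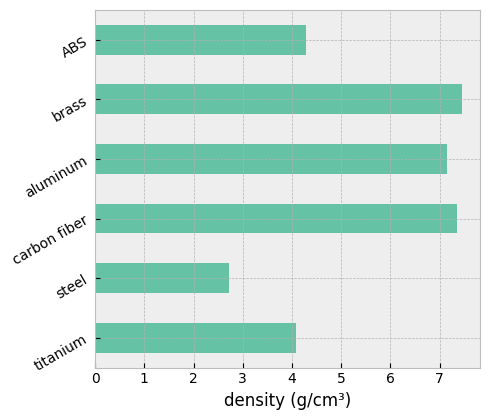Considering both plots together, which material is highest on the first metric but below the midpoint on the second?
Chart 2 median density (g/cm³) ≈ 6; below-median materials: titanium, steel, ABS. Among those, steel has the highest strength (MPa) (≈ 1400).

steel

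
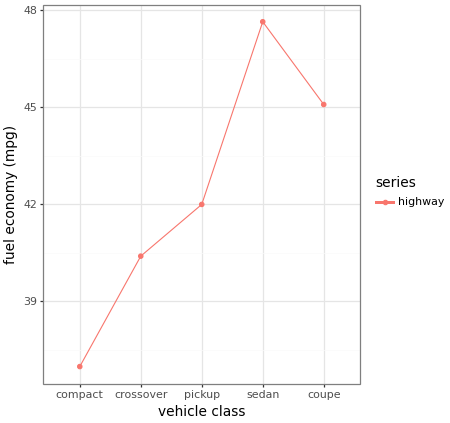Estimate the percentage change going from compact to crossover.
compact ≈ 37, crossover ≈ 40; (40 − 37) / 37 ≈ +8.1%.

≈ +8.1%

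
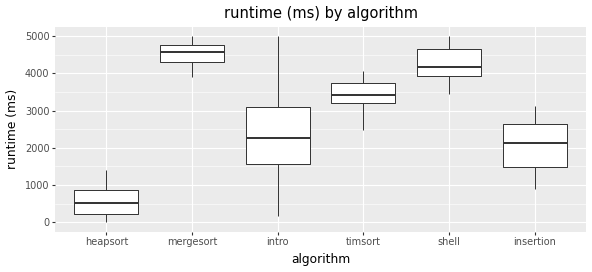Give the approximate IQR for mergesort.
≈ 500

Q3 ≈ 5000, Q1 ≈ 4500; IQR ≈ 500.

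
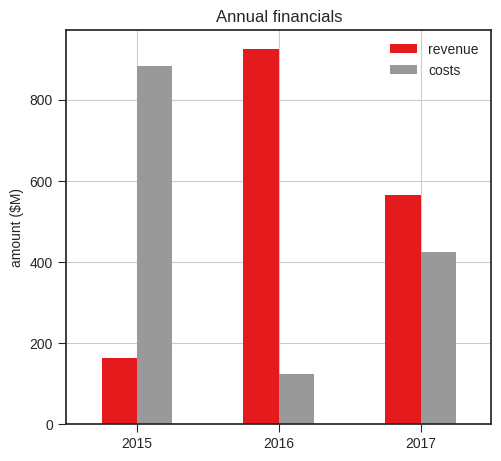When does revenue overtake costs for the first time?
2016

2015: revenue ≈ 200 vs costs ≈ 900 (not yet); 2016: revenue ≈ 900 vs costs ≈ 100 (first crossover).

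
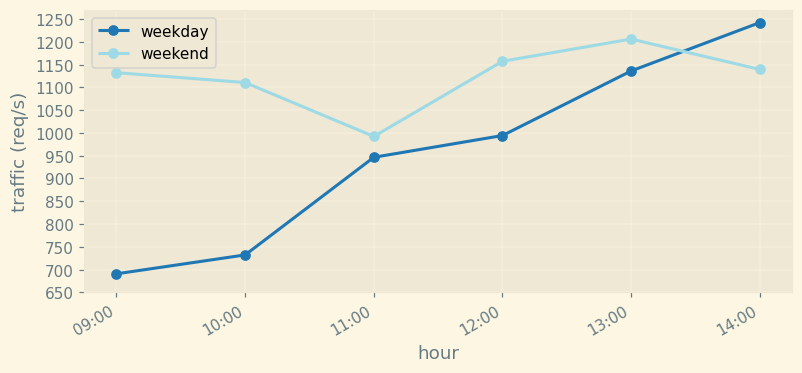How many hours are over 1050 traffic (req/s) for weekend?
Above 1050: 09:00, 10:00, 12:00, 13:00, 14:00.

5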